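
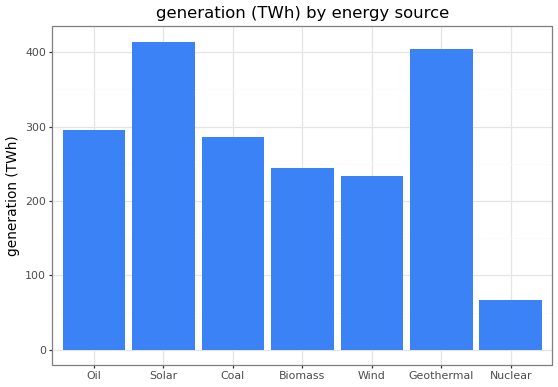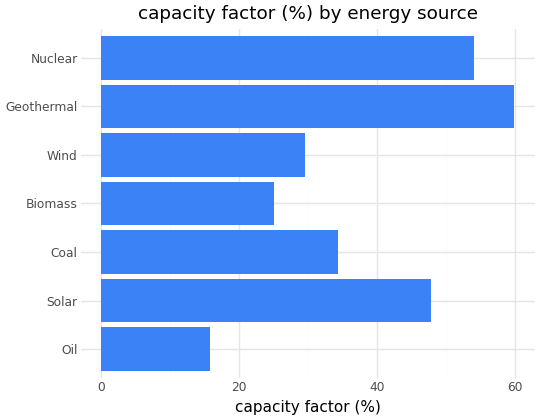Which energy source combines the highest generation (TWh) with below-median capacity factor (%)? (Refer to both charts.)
Chart 2 median capacity factor (%) ≈ 30; below-median energy sources: Oil, Biomass, Wind. Among those, Oil has the highest generation (TWh) (≈ 300).

Oil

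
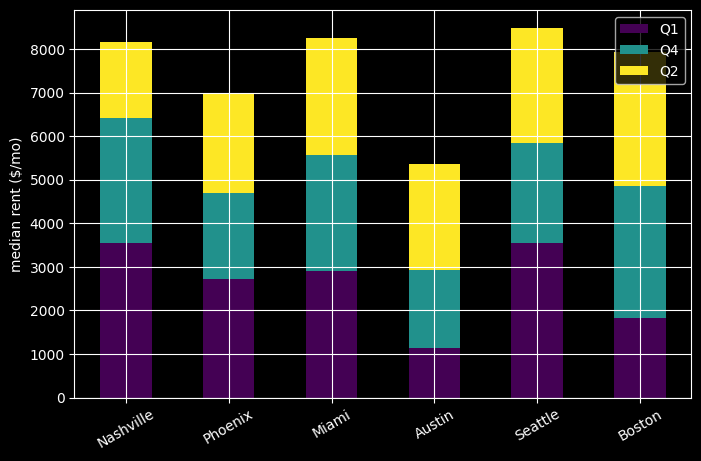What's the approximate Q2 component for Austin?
Q2 top ≈ 5000, bottom ≈ 3000; segment ≈ 2000.

≈ 2000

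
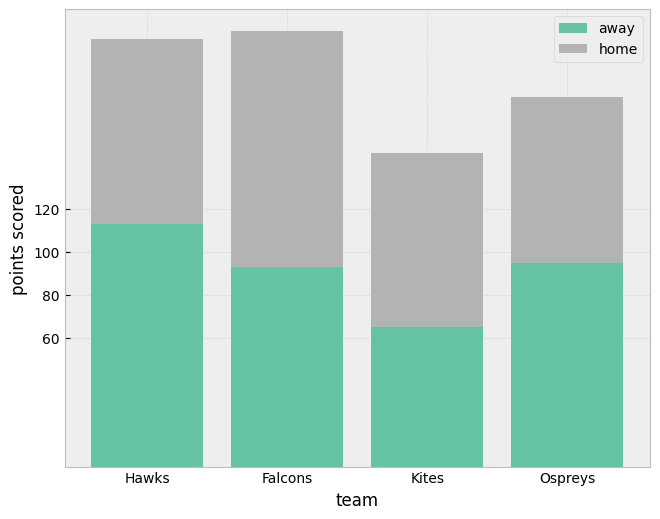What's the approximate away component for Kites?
≈ 60

away top ≈ 60, bottom ≈ 0; segment ≈ 60.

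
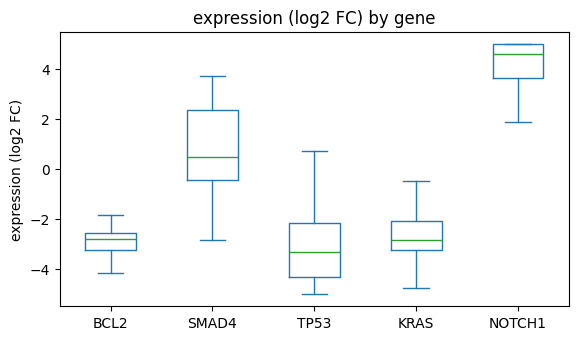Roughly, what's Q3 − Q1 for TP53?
≈ 2

Q3 ≈ -2, Q1 ≈ -4; IQR ≈ 2.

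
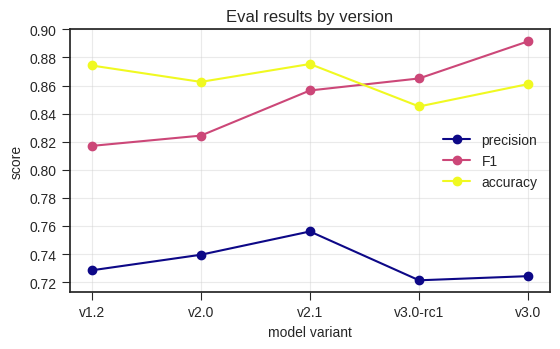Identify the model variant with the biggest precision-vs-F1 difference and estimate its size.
v3.0, ≈ 0.18

v3.0: precision ≈ 0.72, F1 ≈ 0.90 → gap ≈ 0.18. Next-largest (v3.0-rc1) is only ≈ 0.14.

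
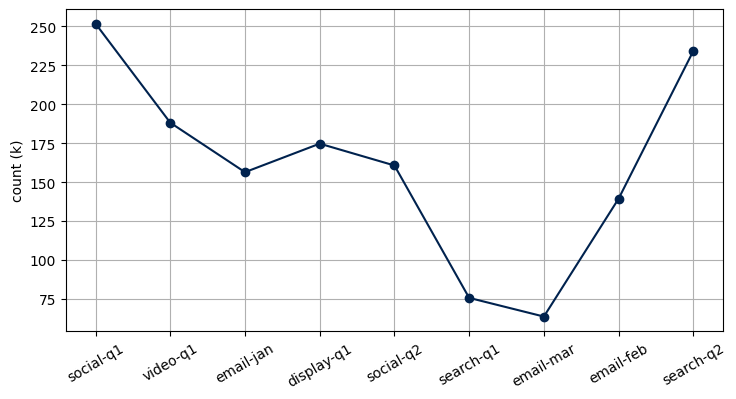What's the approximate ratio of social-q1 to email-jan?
social-q1 ≈ 260, email-jan ≈ 160; 260/160 ≈ 1.62.

≈ 1.62×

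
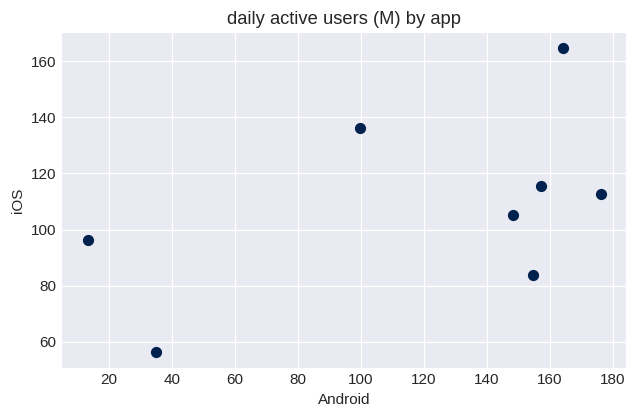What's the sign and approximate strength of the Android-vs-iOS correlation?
positive, moderate

Points are positively correlated; moderate (|r| ≈ 0.5).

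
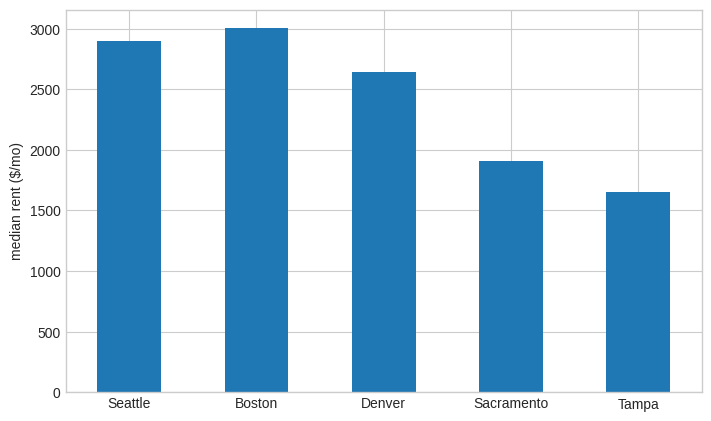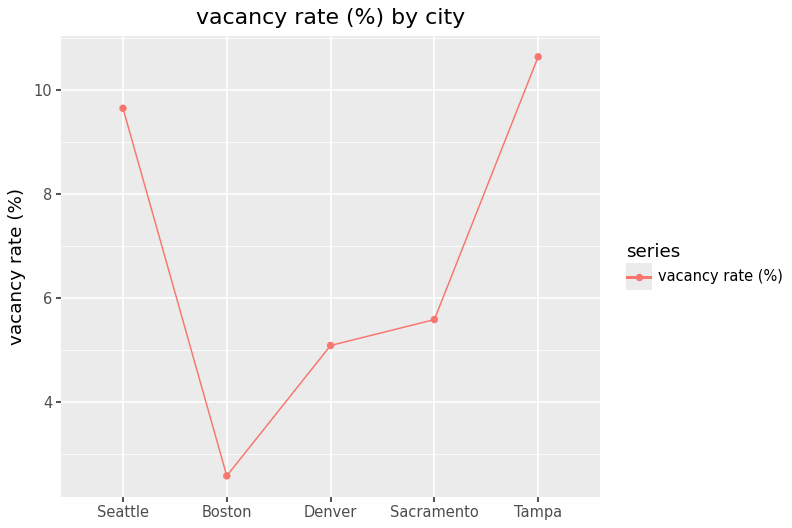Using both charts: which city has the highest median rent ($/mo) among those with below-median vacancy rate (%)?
Boston

Chart 2 median vacancy rate (%) ≈ 6; below-median cities: Boston, Denver. Among those, Boston has the highest median rent ($/mo) (≈ 3000).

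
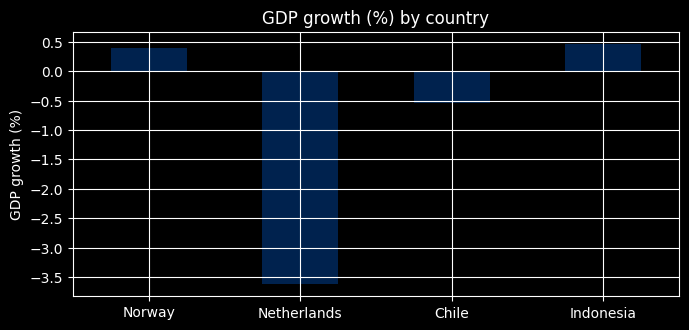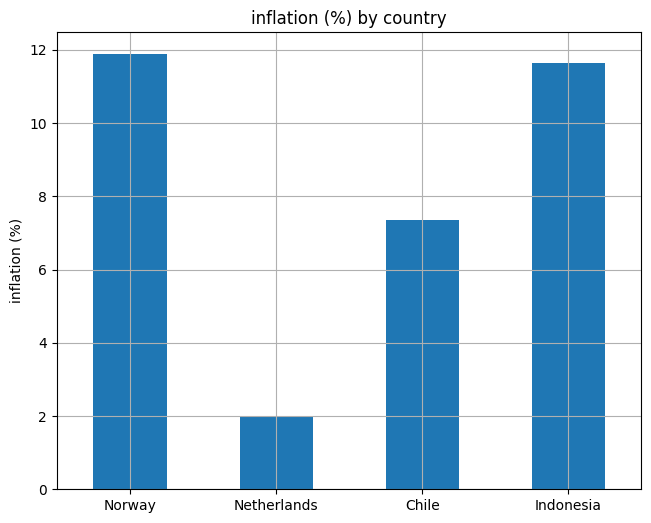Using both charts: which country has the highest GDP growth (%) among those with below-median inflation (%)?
Chart 2 median inflation (%) ≈ 10; below-median countries: Netherlands, Chile. Among those, Chile has the highest GDP growth (%) (≈ -0.55).

Chile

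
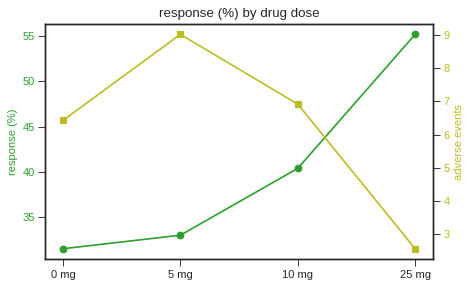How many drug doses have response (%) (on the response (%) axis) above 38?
2

Above 38: 10 mg, 25 mg.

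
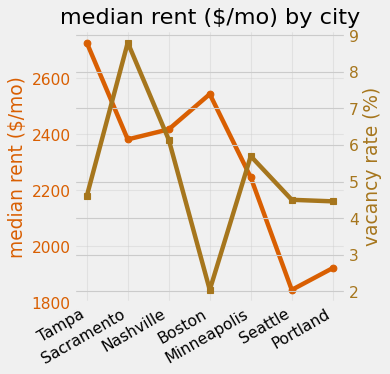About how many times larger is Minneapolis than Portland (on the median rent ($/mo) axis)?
≈ 1.16×

Minneapolis ≈ 2200, Portland ≈ 1900; 2200/1900 ≈ 1.16.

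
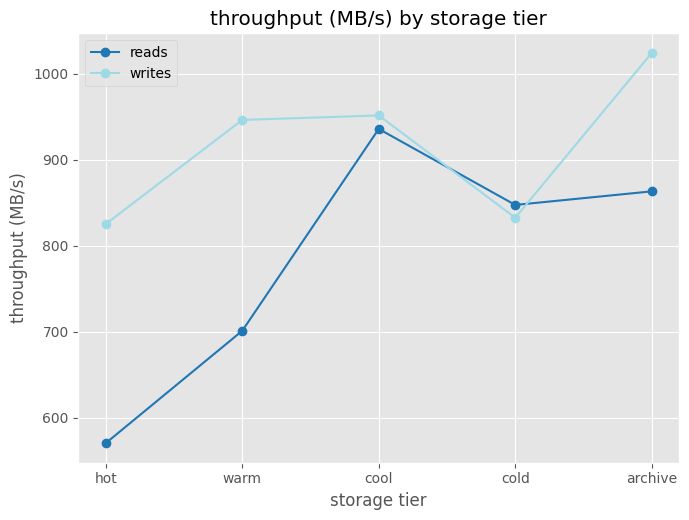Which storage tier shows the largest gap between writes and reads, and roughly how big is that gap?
hot, ≈ 300 MB/s

hot: writes ≈ 850, reads ≈ 550 → gap ≈ 300. Next-largest (warm) is only ≈ 250.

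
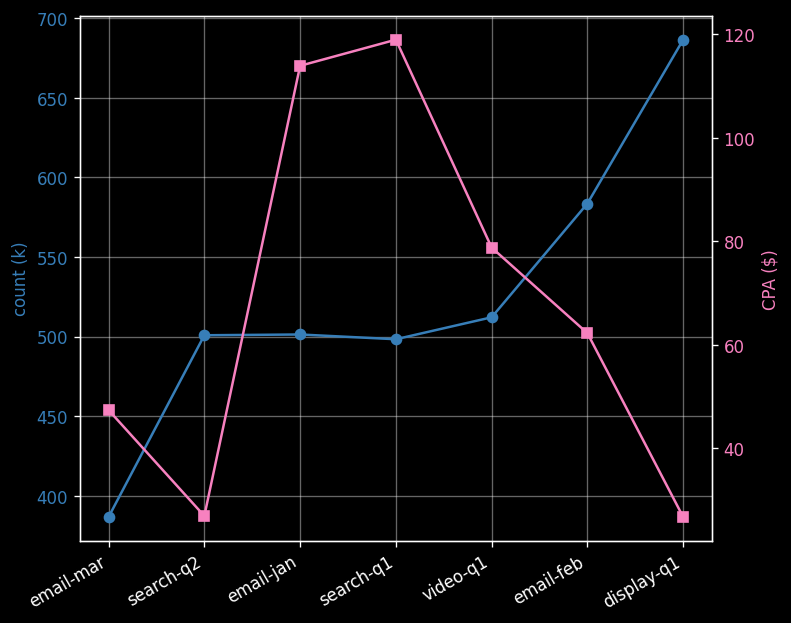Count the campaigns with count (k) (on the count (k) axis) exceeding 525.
Above 525: email-feb, display-q1.

2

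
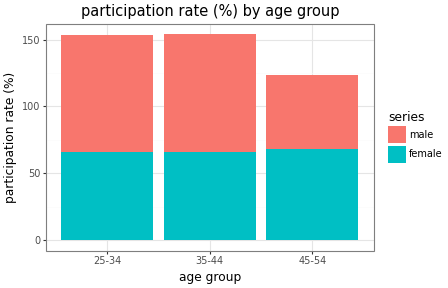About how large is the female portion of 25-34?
≈ 60

female top ≈ 60, bottom ≈ 0; segment ≈ 60.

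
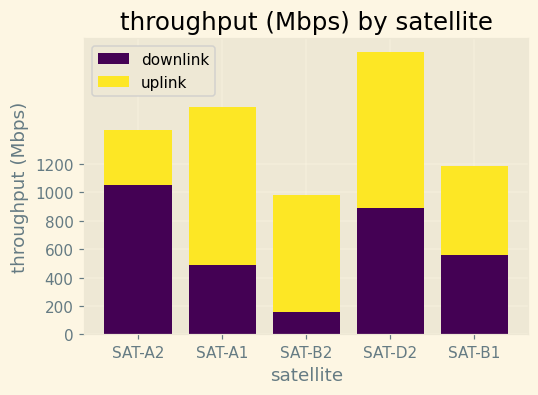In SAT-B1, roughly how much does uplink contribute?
≈ 600

uplink top ≈ 1200, bottom ≈ 600; segment ≈ 600.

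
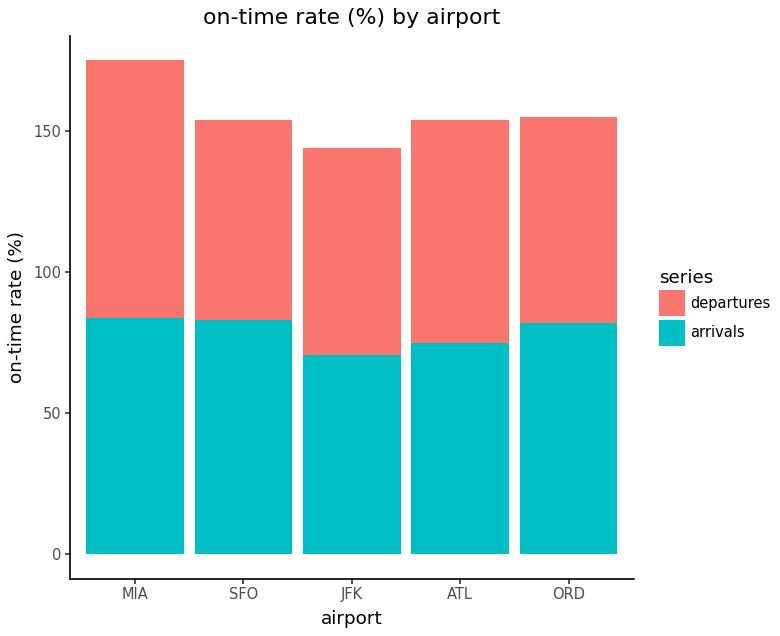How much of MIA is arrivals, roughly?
arrivals top ≈ 80, bottom ≈ 0; segment ≈ 80.

≈ 80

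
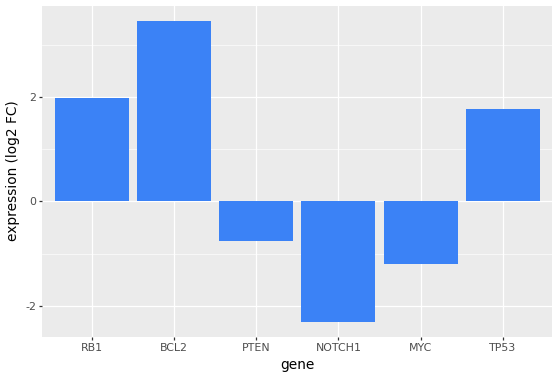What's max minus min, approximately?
≈ 6.0

Max BCL2 ≈ 3.5, min NOTCH1 ≈ -2.5; range ≈ 6.0.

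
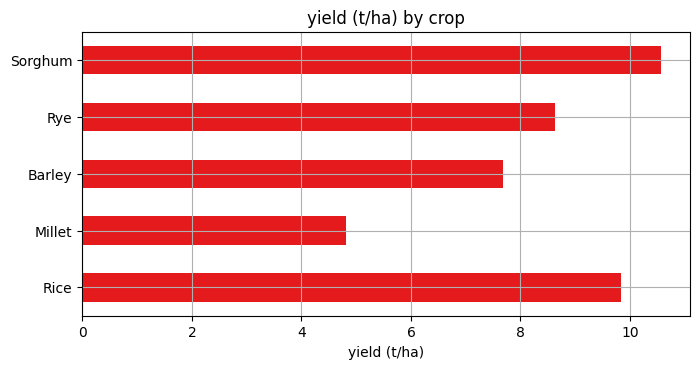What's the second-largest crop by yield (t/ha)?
Rice

Top 3: Sorghum ≈ 11, Rice ≈ 10, Rye ≈ 9.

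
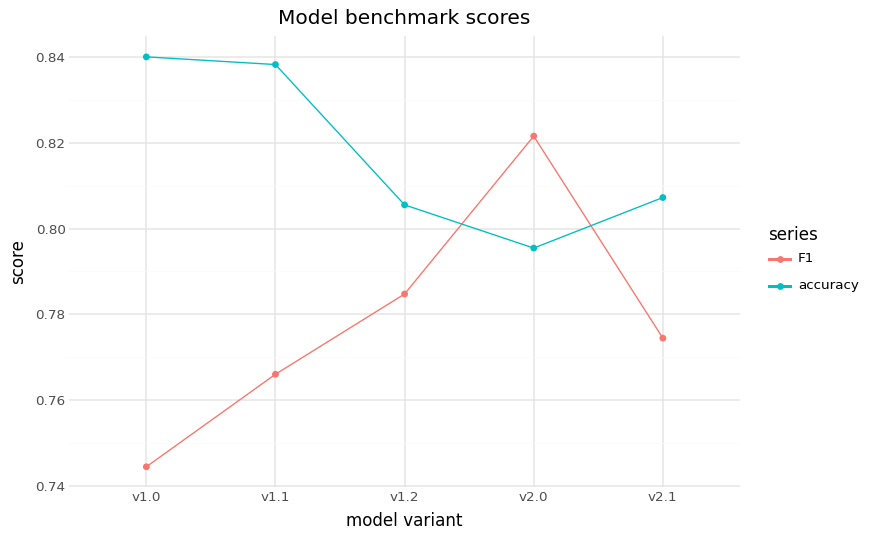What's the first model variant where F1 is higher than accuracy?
v2.0

v1.2: F1 ≈ 0.78 vs accuracy ≈ 0.81 (not yet); v2.0: F1 ≈ 0.82 vs accuracy ≈ 0.80 (first crossover).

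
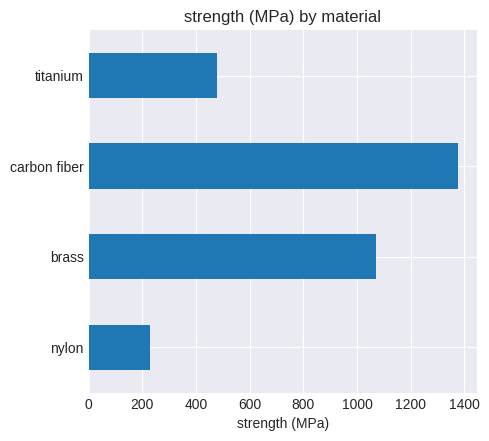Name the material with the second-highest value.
brass

Top 3: carbon fiber ≈ 1400, brass ≈ 1000, titanium ≈ 400.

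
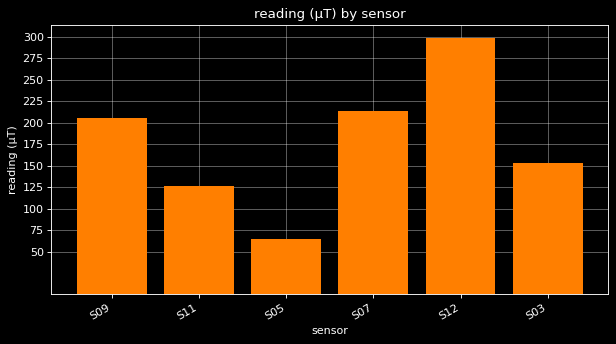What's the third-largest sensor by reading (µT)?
Top 4: S12 ≈ 300, S07 ≈ 225, S09 ≈ 200, S03 ≈ 150.

S09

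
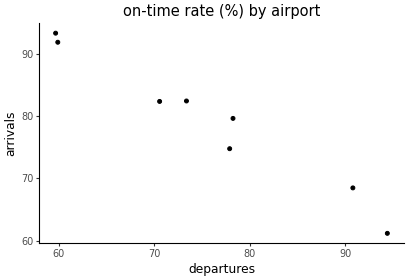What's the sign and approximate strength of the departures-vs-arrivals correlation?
Points are negatively correlated; strong (|r| ≈ 1.0).

negative, strong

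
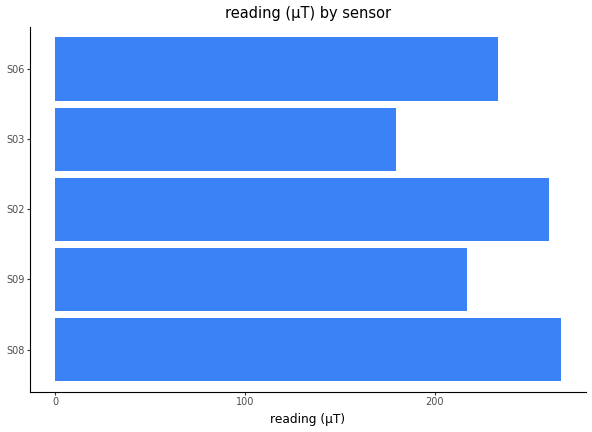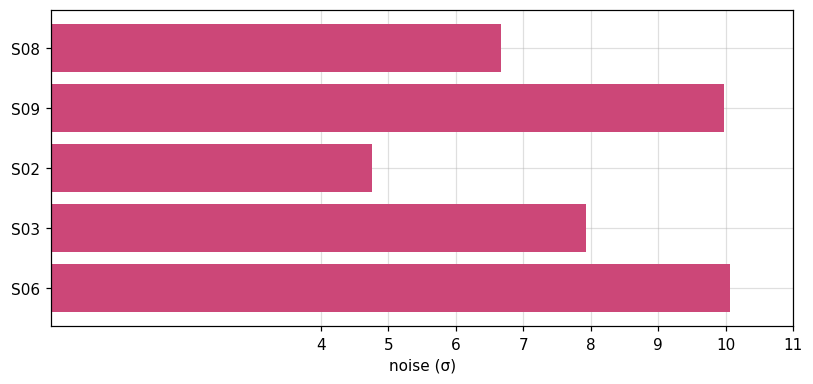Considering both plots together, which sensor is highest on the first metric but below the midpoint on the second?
S08

Chart 2 median noise (σ) ≈ 8; below-median sensors: S08, S02. Among those, S08 has the highest reading (µT) (≈ 275).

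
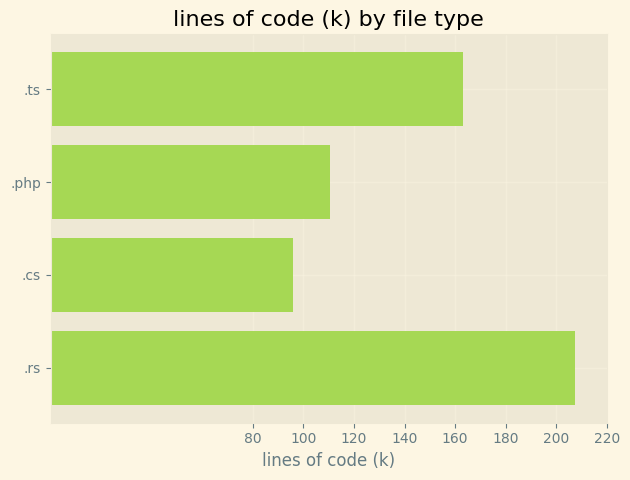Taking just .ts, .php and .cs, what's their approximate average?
(160 + 120 + 100) / 3 ≈ 127.

≈ 127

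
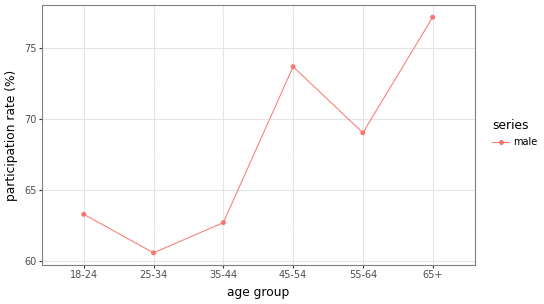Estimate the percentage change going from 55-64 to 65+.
≈ +11.4%

55-64 ≈ 70, 65+ ≈ 78; (78 − 70) / 70 ≈ +11.4%.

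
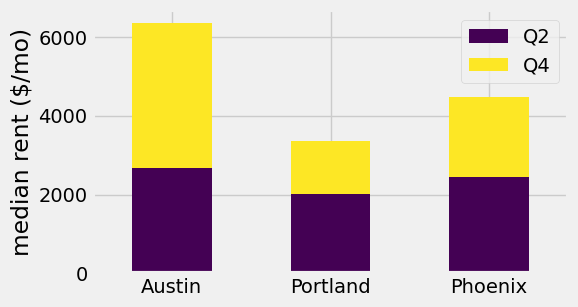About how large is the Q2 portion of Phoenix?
Q2 top ≈ 2000, bottom ≈ 0; segment ≈ 2000.

≈ 2000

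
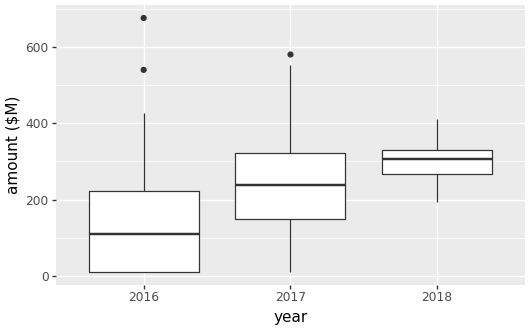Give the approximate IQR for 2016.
≈ 220

Q3 ≈ 220, Q1 ≈ 0; IQR ≈ 220.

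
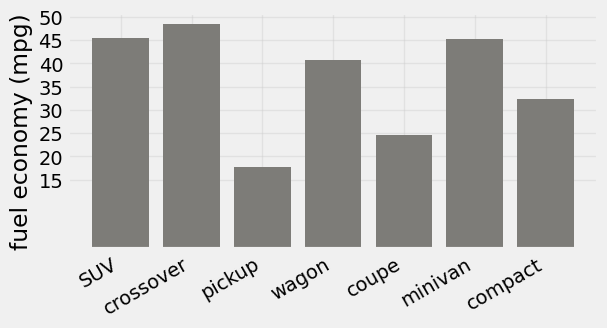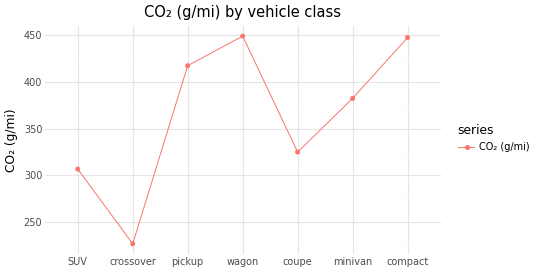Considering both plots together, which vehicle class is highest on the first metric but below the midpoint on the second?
crossover

Chart 2 median CO₂ (g/mi) ≈ 400; below-median vehicle classes: SUV, crossover, coupe. Among those, crossover has the highest fuel economy (mpg) (≈ 50).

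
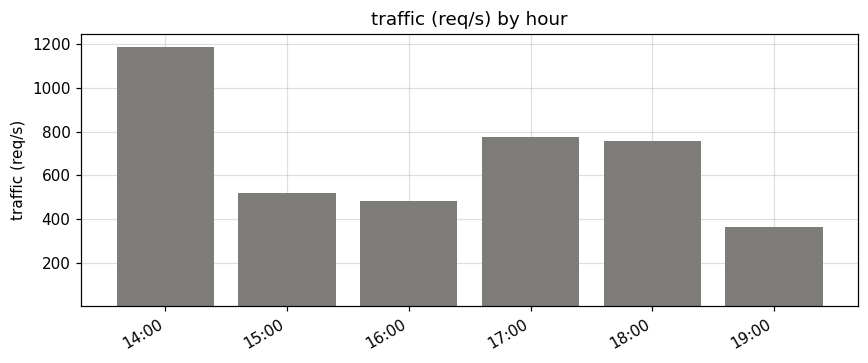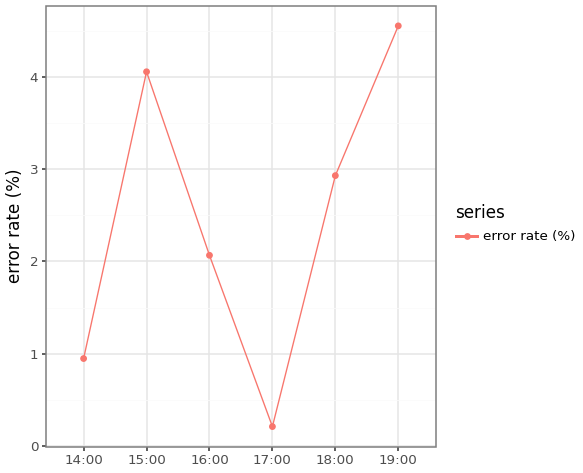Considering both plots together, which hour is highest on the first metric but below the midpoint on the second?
Chart 2 median error rate (%) ≈ 2.5; below-median hours: 14:00, 16:00, 17:00. Among those, 14:00 has the highest traffic (req/s) (≈ 1200).

14:00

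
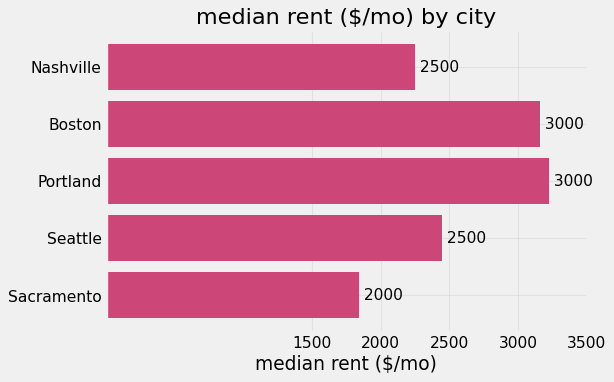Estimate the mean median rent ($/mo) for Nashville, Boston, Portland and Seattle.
≈ 2750

(2500 + 3000 + 3000 + 2500) / 4 ≈ 2750.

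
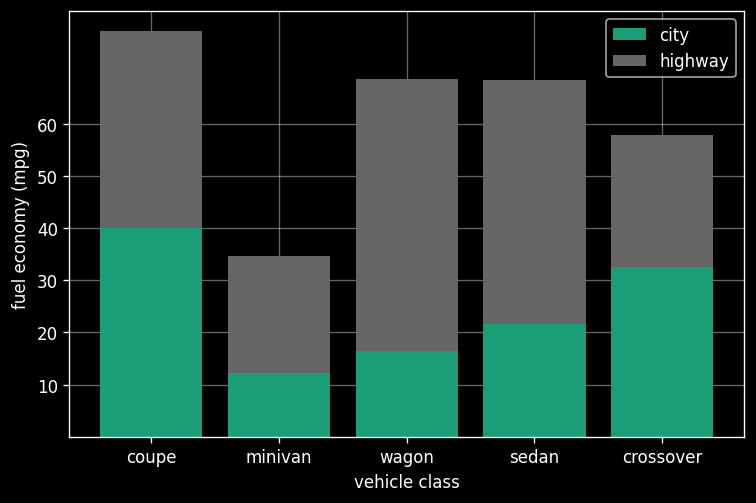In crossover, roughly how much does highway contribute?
≈ 30

highway top ≈ 60, bottom ≈ 30; segment ≈ 30.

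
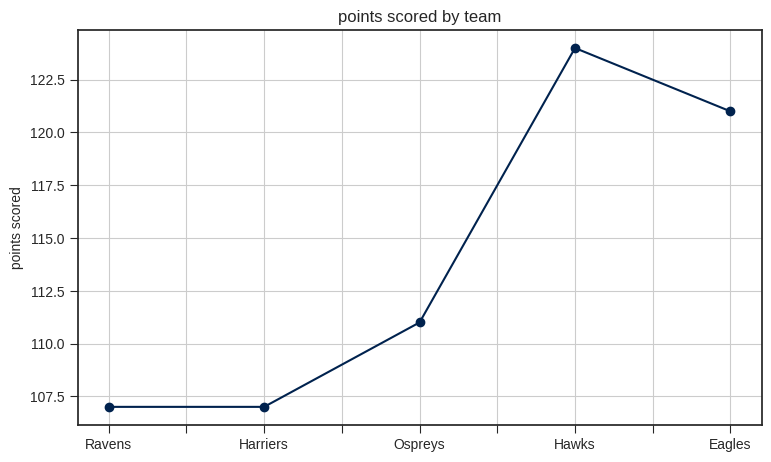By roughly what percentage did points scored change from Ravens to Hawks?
Ravens ≈ 108, Hawks ≈ 124; (124 − 108) / 108 ≈ +14.8%.

≈ +14.8%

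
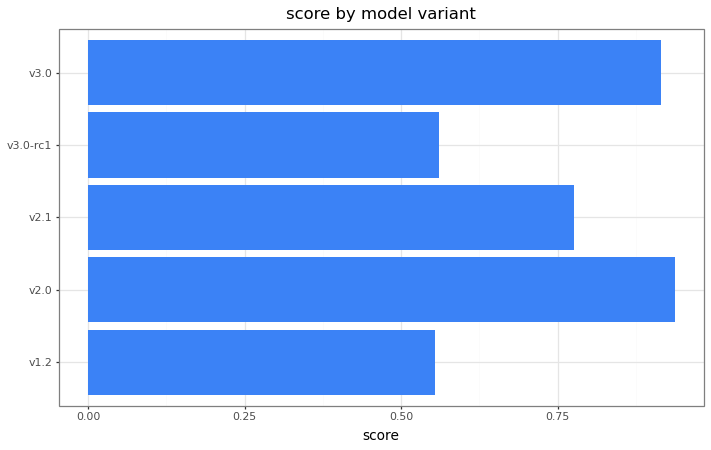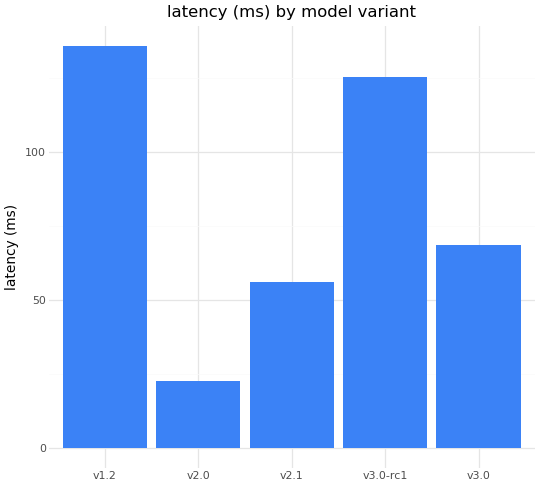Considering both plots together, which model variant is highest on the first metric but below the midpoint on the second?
Chart 2 median latency (ms) ≈ 60; below-median model variants: v2.0, v2.1. Among those, v2.0 has the highest score (≈ 0.9).

v2.0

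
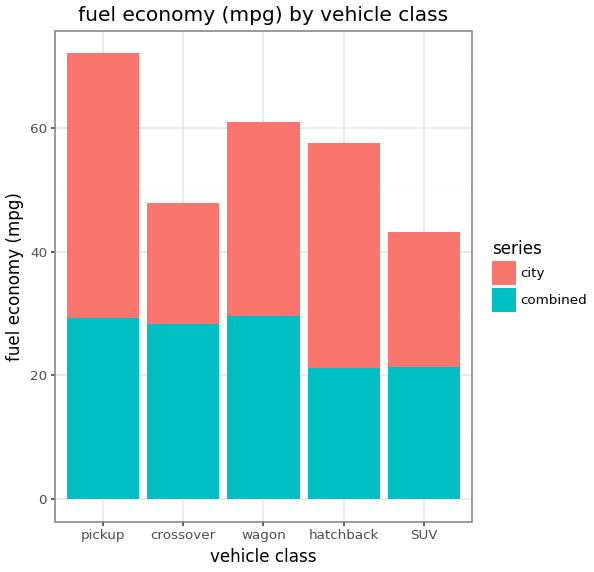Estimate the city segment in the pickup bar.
city top ≈ 70, bottom ≈ 30; segment ≈ 40.

≈ 40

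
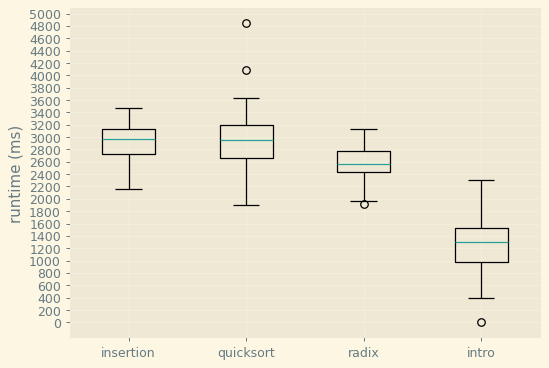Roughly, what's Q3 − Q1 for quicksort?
≈ 600

Q3 ≈ 3200, Q1 ≈ 2600; IQR ≈ 600.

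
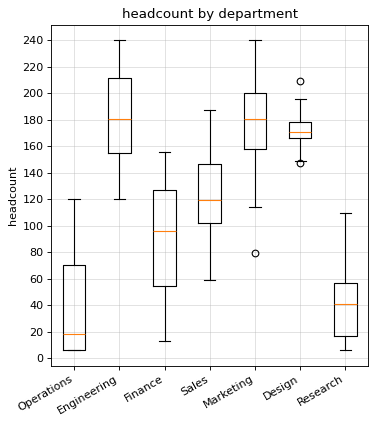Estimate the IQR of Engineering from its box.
≈ 60

Q3 ≈ 220, Q1 ≈ 160; IQR ≈ 60.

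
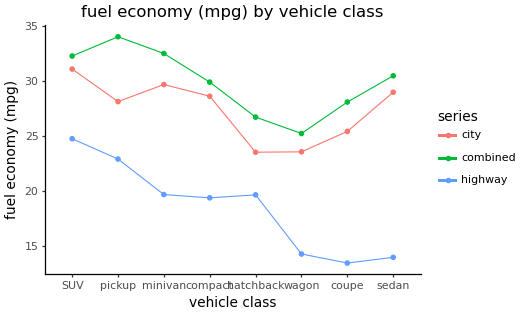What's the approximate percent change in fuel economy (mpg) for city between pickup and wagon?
pickup ≈ 28, wagon ≈ 24; (24 − 28) / 28 ≈ -14.3%.

≈ -14.3%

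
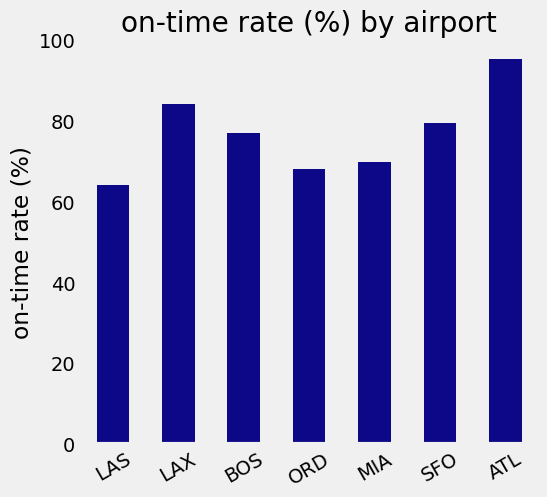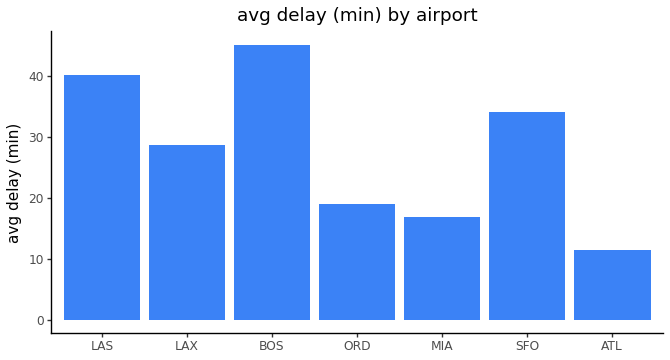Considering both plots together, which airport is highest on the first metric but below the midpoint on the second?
ATL

Chart 2 median avg delay (min) ≈ 30; below-median airports: ORD, MIA, ATL. Among those, ATL has the highest on-time rate (%) (≈ 100).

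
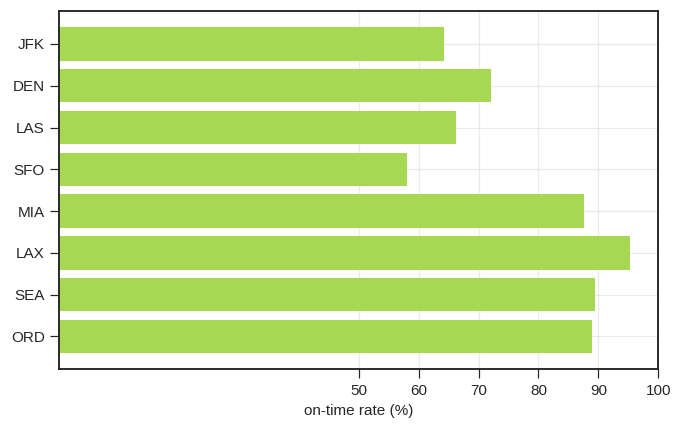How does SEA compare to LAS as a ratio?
SEA ≈ 90, LAS ≈ 70; 90/70 ≈ 1.29.

≈ 1.29×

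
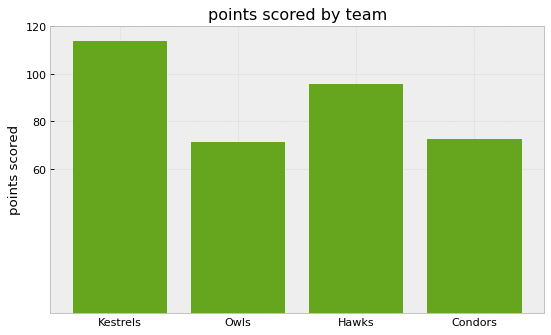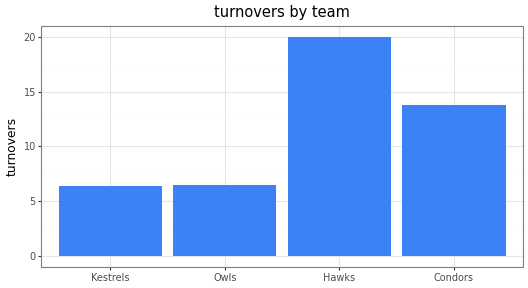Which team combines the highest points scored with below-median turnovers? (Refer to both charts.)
Kestrels

Chart 2 median turnovers ≈ 10; below-median teams: Kestrels, Owls. Among those, Kestrels has the highest points scored (≈ 120).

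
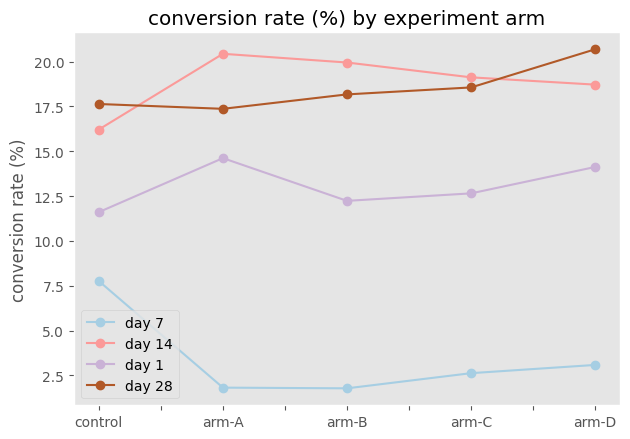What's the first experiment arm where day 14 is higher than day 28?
control: day 14 ≈ 16 vs day 28 ≈ 18 (not yet); arm-A: day 14 ≈ 20 vs day 28 ≈ 18 (first crossover).

arm-A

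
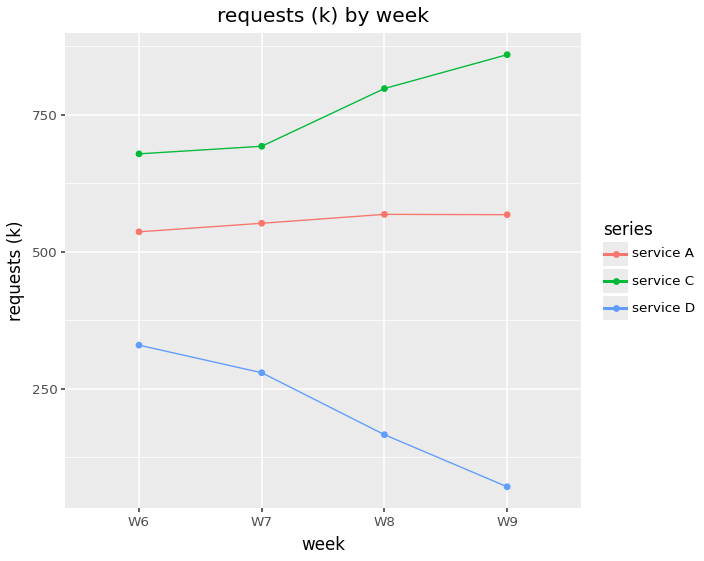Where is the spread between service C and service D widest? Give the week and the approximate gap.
W9: service C ≈ 900, service D ≈ 100 → gap ≈ 800. Next-largest (W8) is only ≈ 600.

W9, ≈ 800 k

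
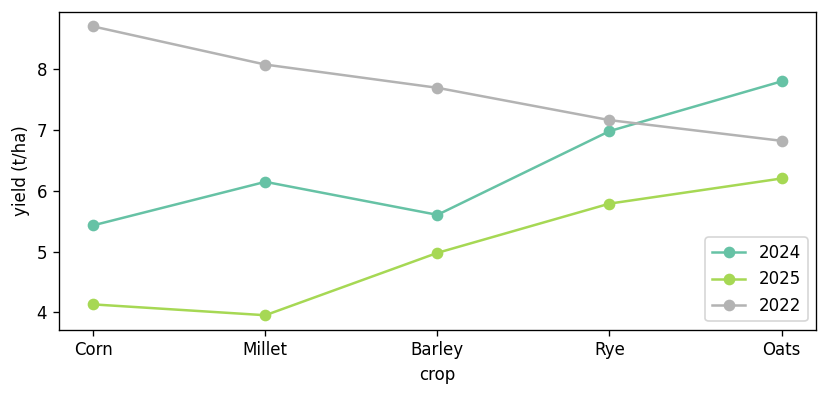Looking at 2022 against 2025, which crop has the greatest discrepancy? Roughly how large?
Corn, ≈ 4.5 t/ha

Corn: 2022 ≈ 8.5, 2025 ≈ 4.0 → gap ≈ 4.5. Next-largest (Millet) is only ≈ 4.0.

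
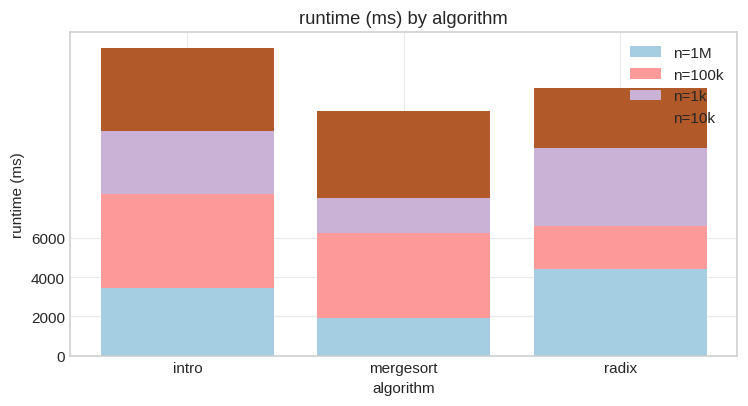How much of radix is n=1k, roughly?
≈ 4000

n=1k top ≈ 10000, bottom ≈ 6000; segment ≈ 4000.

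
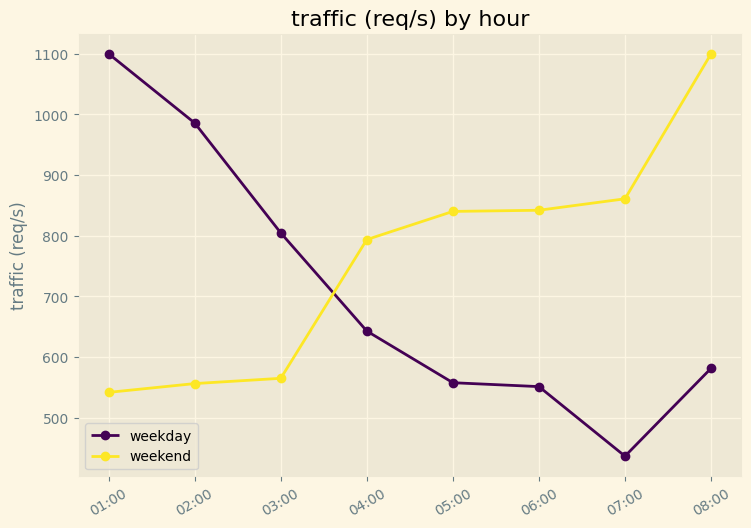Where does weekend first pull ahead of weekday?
03:00: weekend ≈ 600 vs weekday ≈ 800 (not yet); 04:00: weekend ≈ 800 vs weekday ≈ 600 (first crossover).

04:00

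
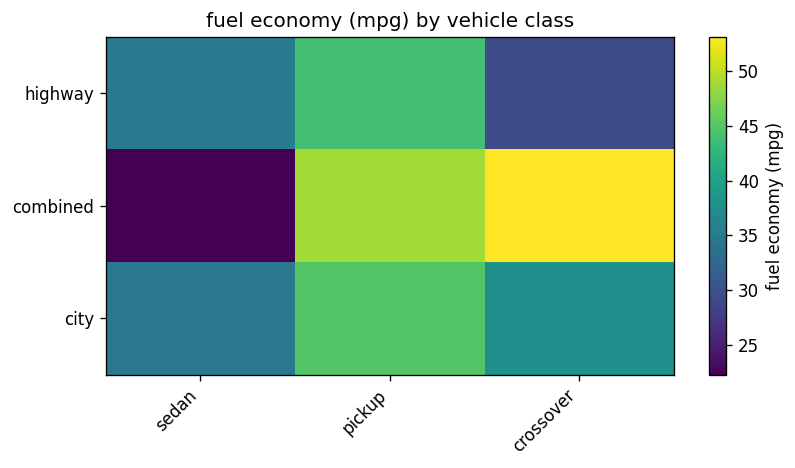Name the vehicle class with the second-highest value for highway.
Top 3 for highway: pickup ≈ 45, sedan ≈ 35, crossover ≈ 30.

sedan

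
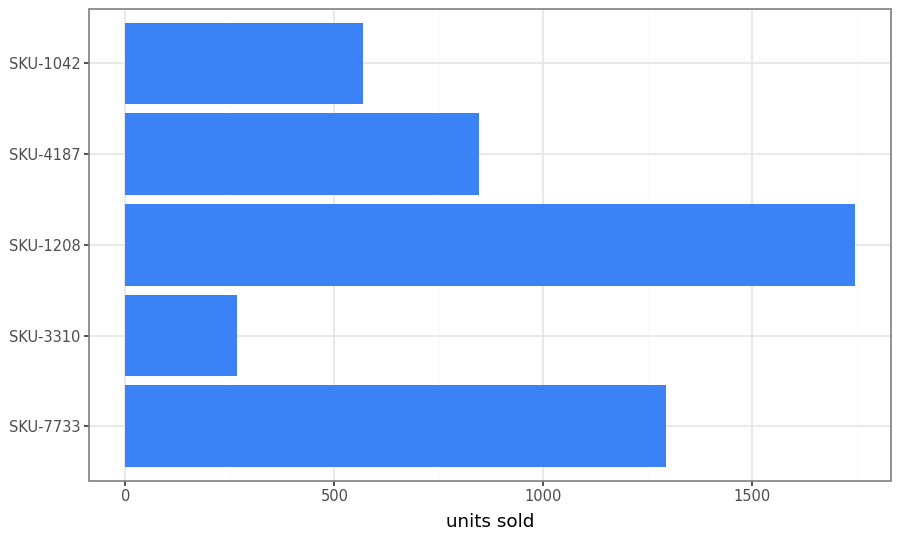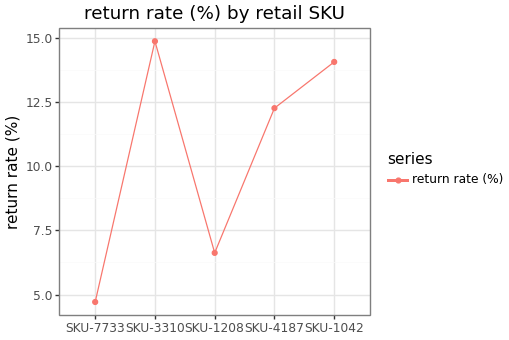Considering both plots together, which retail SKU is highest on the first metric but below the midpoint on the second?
Chart 2 median return rate (%) ≈ 12; below-median retail SKUs: SKU-7733, SKU-1208. Among those, SKU-1208 has the highest units sold (≈ 1800).

SKU-1208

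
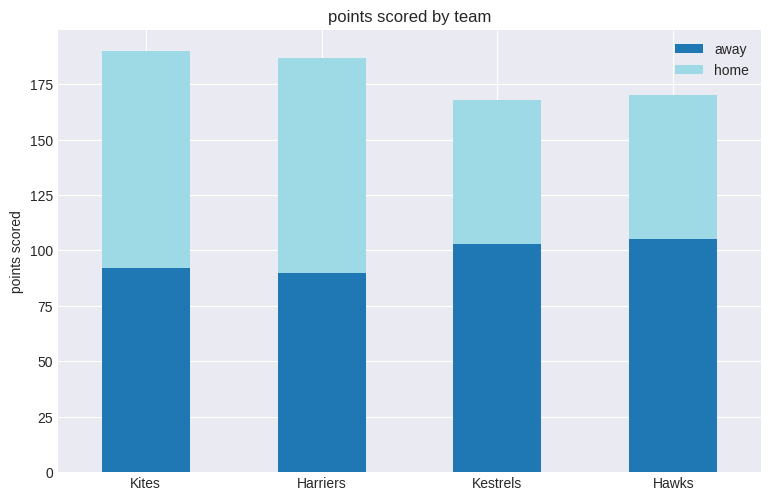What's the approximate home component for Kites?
≈ 100

home top ≈ 200, bottom ≈ 100; segment ≈ 100.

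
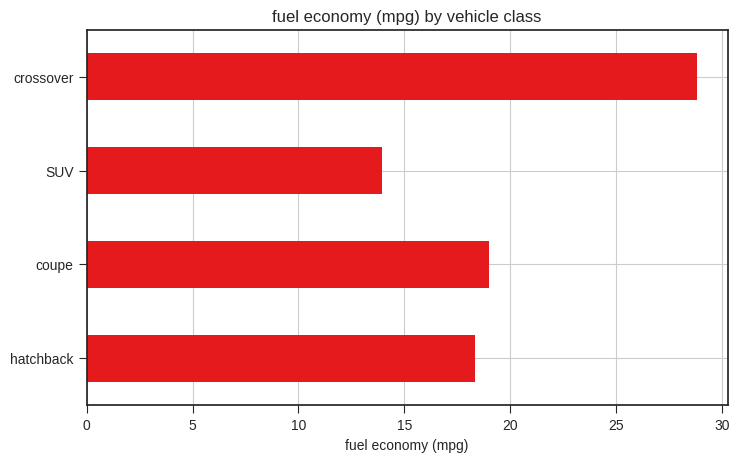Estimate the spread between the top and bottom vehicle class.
Max crossover ≈ 30, min SUV ≈ 15; range ≈ 15.

≈ 15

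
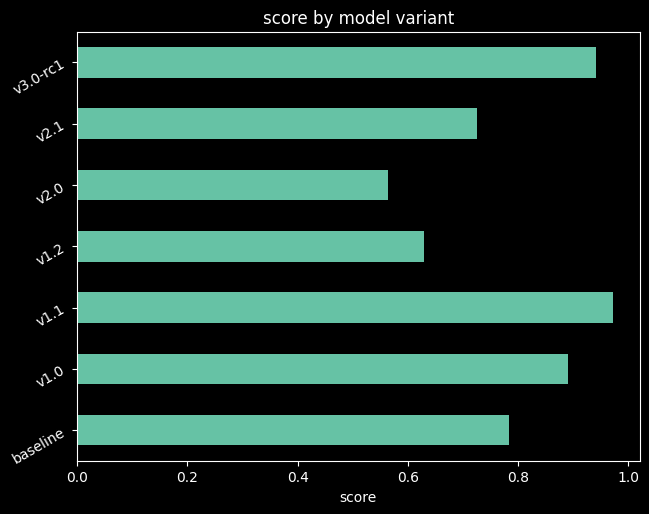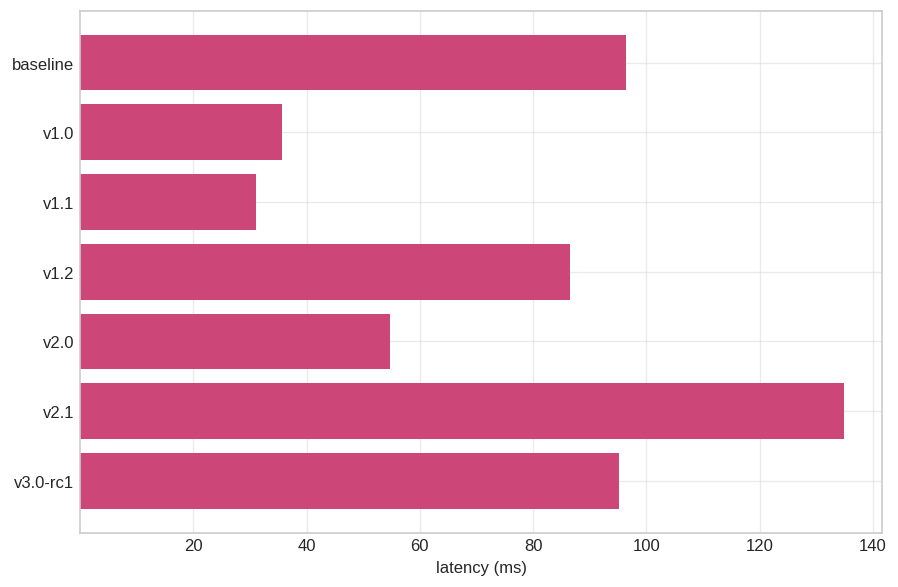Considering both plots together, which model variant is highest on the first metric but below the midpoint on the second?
Chart 2 median latency (ms) ≈ 80; below-median model variants: v1.0, v1.1, v2.0. Among those, v1.1 has the highest score (≈ 1).

v1.1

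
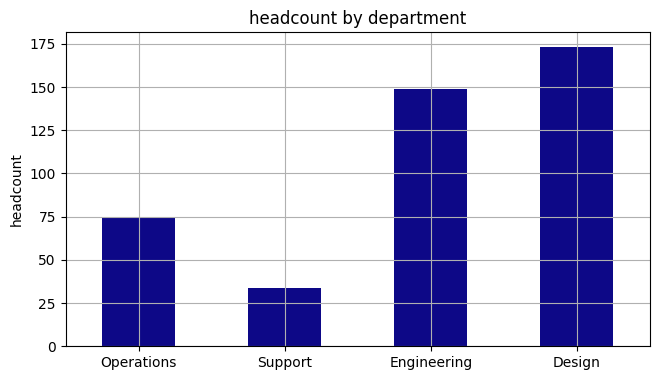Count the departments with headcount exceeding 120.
Above 120: Engineering, Design.

2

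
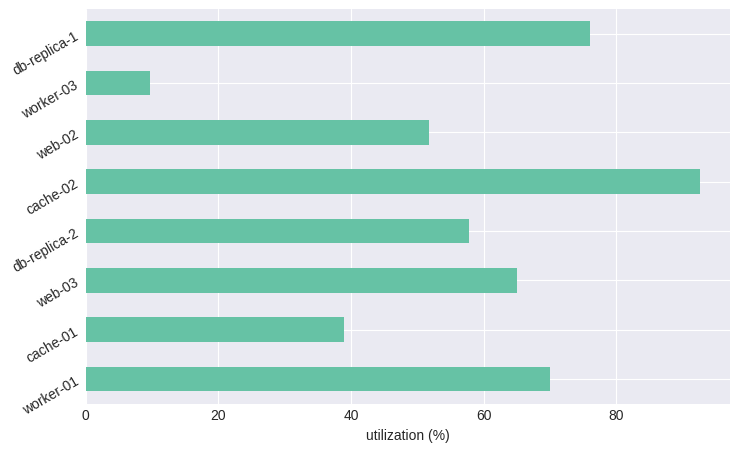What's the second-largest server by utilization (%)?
Top 3: cache-02 ≈ 90, db-replica-1 ≈ 80, worker-01 ≈ 70.

db-replica-1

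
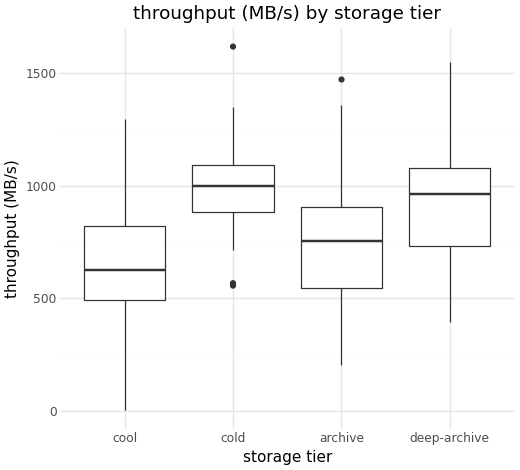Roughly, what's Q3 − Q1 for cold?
≈ 200

Q3 ≈ 1100, Q1 ≈ 900; IQR ≈ 200.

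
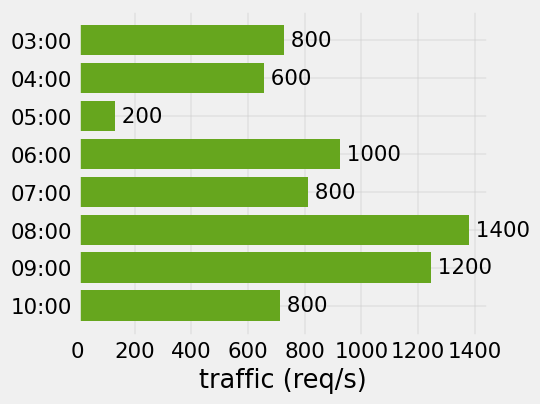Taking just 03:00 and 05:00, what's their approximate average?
(800 + 200) / 2 ≈ 500.

≈ 500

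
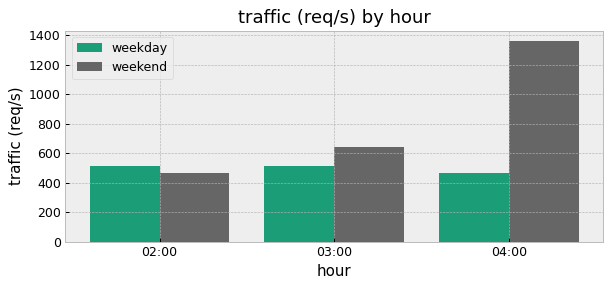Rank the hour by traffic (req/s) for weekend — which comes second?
03:00

Top 3 for weekend: 04:00 ≈ 1400, 03:00 ≈ 600, 02:00 ≈ 400.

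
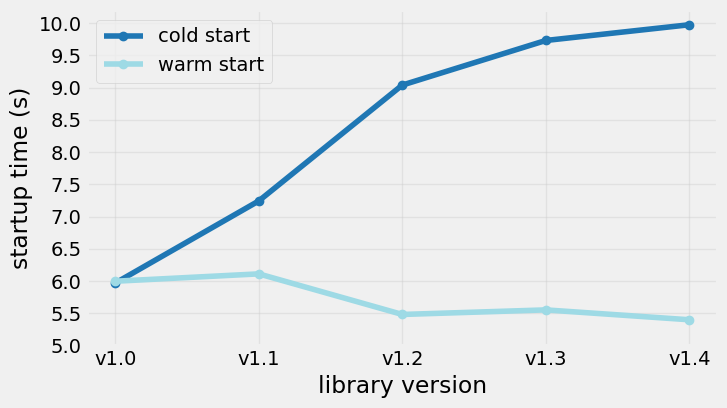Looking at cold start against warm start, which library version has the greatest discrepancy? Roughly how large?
v1.4: cold start ≈ 10.0, warm start ≈ 5.5 → gap ≈ 4.5. Next-largest (v1.3) is only ≈ 4.0.

v1.4, ≈ 4.5 s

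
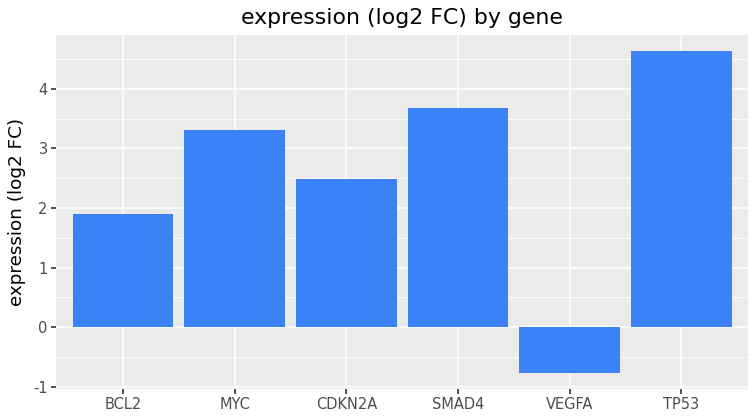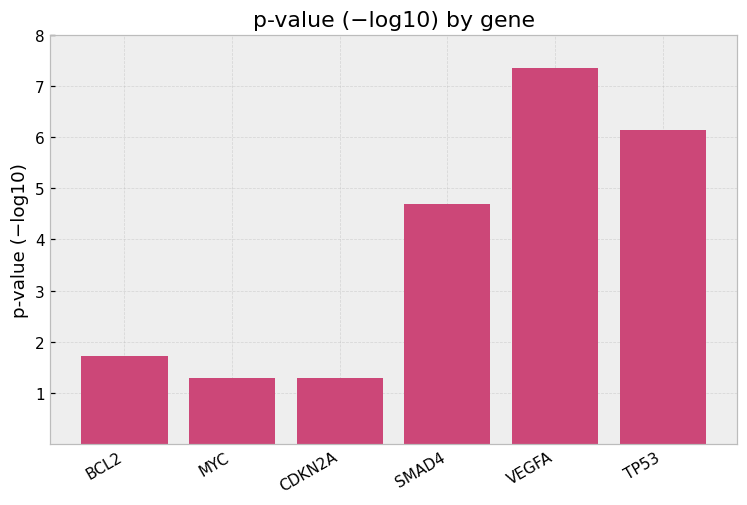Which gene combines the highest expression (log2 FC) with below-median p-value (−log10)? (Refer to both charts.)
Chart 2 median p-value (−log10) ≈ 3; below-median genes: BCL2, MYC, CDKN2A. Among those, MYC has the highest expression (log2 FC) (≈ 3.5).

MYC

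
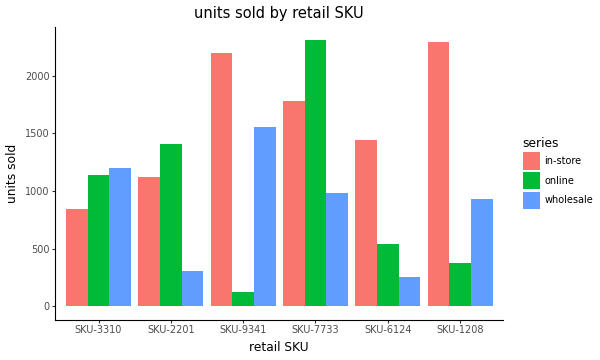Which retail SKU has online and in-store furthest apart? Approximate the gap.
SKU-9341: online ≈ 200, in-store ≈ 2200 → gap ≈ 2000. Next-largest (SKU-1208) is only ≈ 1800.

SKU-9341, ≈ 2000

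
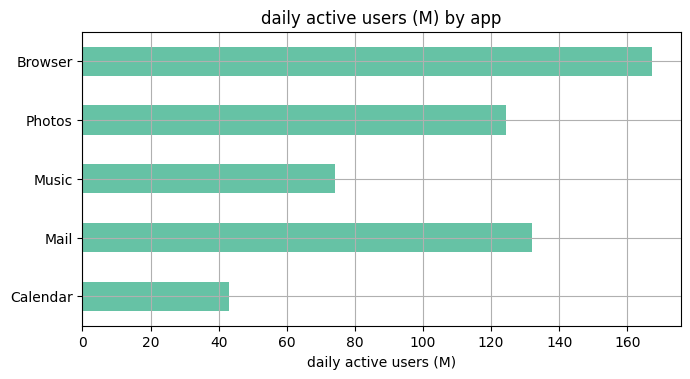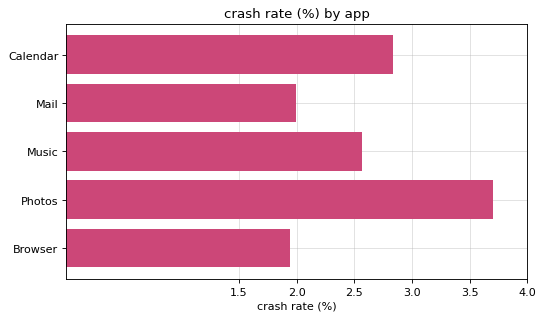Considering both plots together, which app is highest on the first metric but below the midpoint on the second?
Browser

Chart 2 median crash rate (%) ≈ 2.5; below-median apps: Mail, Browser. Among those, Browser has the highest daily active users (M) (≈ 160).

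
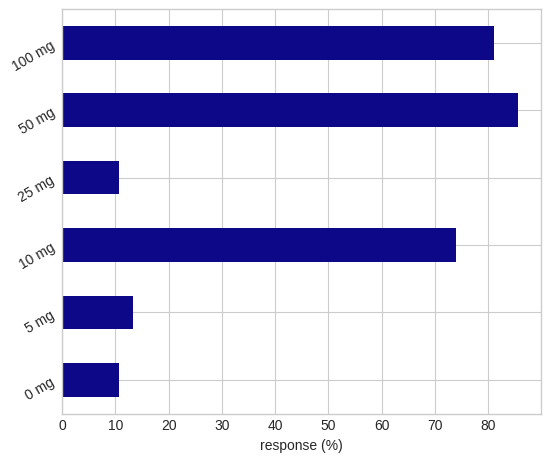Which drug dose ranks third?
10 mg

Top 4: 50 mg ≈ 90, 100 mg ≈ 80, 10 mg ≈ 70, 5 mg ≈ 10.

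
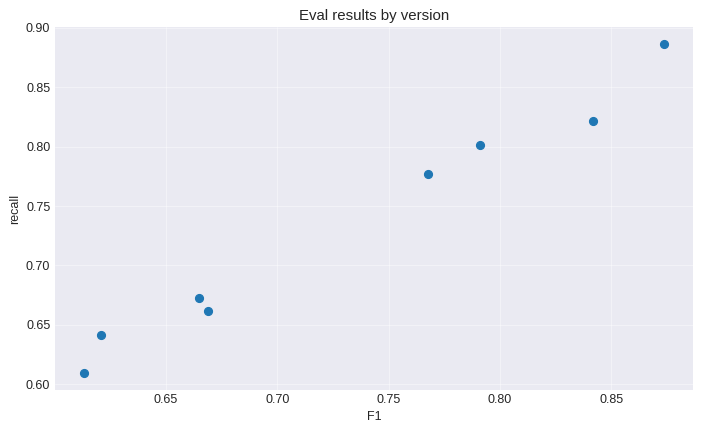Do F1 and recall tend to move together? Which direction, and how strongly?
positive, strong

Points are positively correlated; strong (|r| ≈ 1.0).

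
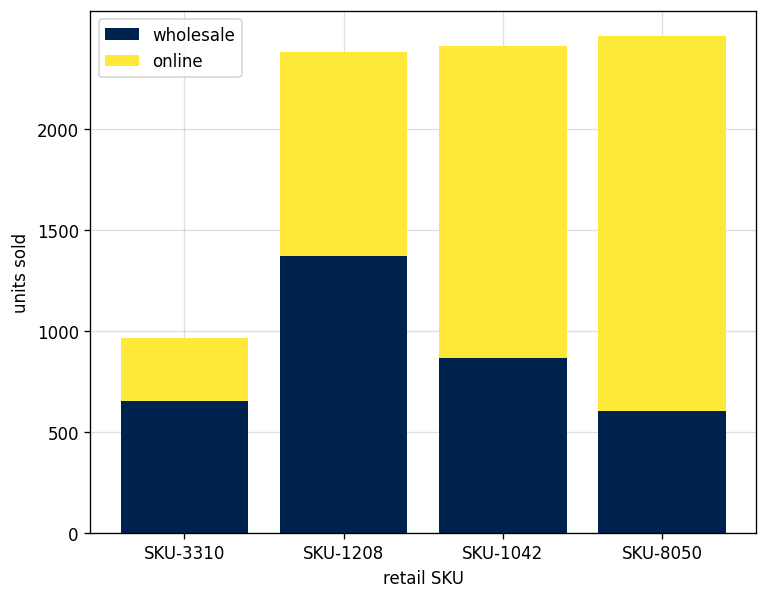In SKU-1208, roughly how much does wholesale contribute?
≈ 1500

wholesale top ≈ 1500, bottom ≈ 0; segment ≈ 1500.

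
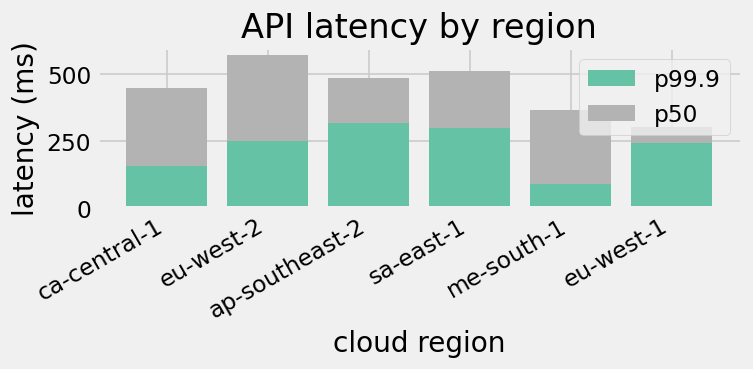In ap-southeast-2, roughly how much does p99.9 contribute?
≈ 300

p99.9 top ≈ 300, bottom ≈ 0; segment ≈ 300.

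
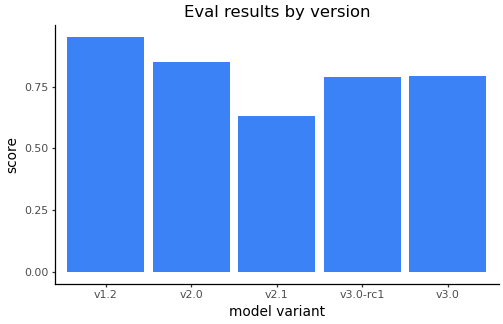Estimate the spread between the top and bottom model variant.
≈ 0.4

Max v1.2 ≈ 1.0, min v2.1 ≈ 0.6; range ≈ 0.4.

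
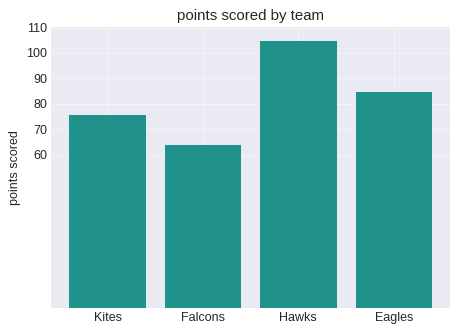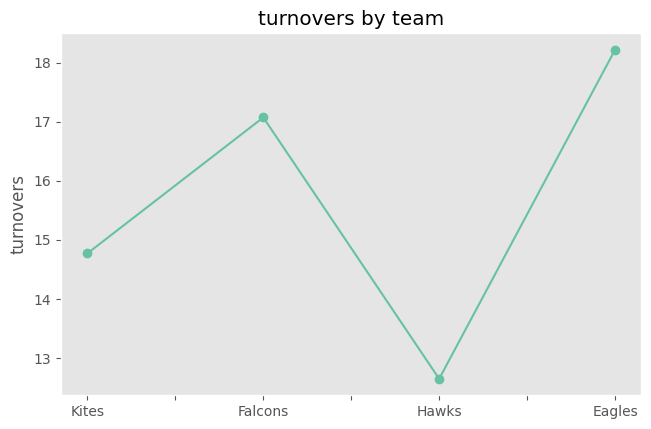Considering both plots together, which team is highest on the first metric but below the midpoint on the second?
Chart 2 median turnovers ≈ 16; below-median teams: Kites, Hawks. Among those, Hawks has the highest points scored (≈ 100).

Hawks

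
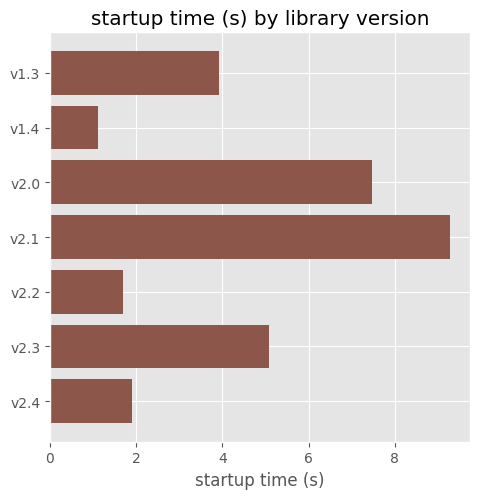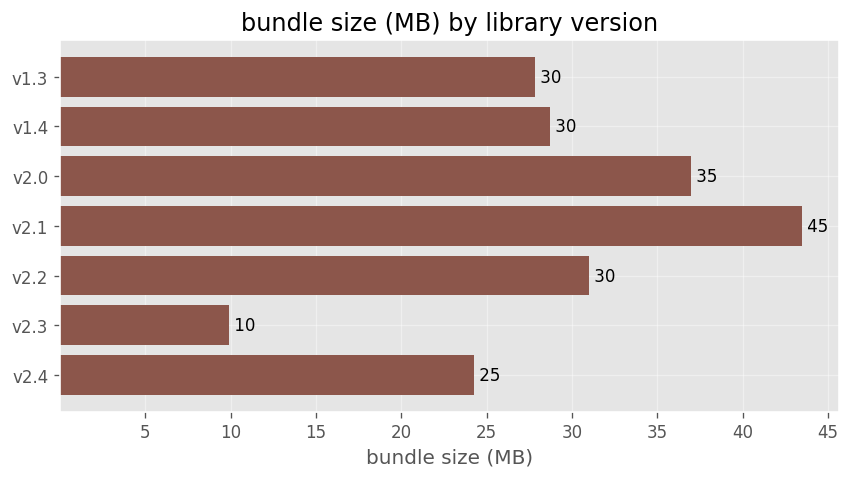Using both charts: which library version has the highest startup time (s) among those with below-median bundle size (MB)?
v2.3

Chart 2 median bundle size (MB) ≈ 30; below-median library versions: v1.3, v2.3, v2.4. Among those, v2.3 has the highest startup time (s) (≈ 5).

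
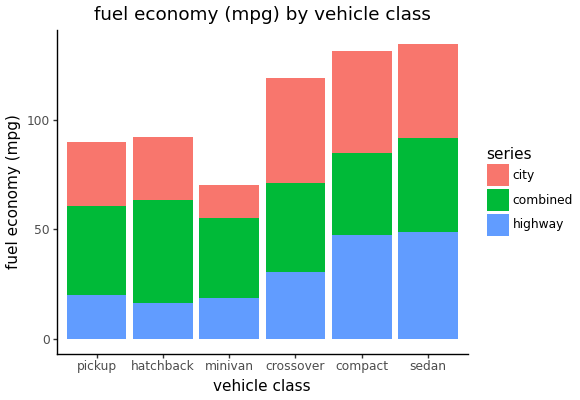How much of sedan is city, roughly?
≈ 40

city top ≈ 140, bottom ≈ 100; segment ≈ 40.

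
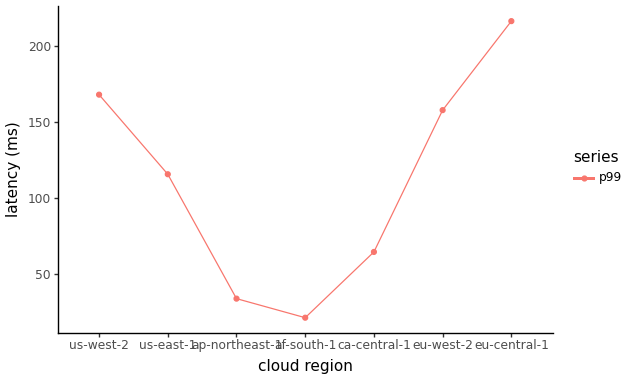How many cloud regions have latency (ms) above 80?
4

Above 80: us-west-2, us-east-1, eu-west-2, eu-central-1.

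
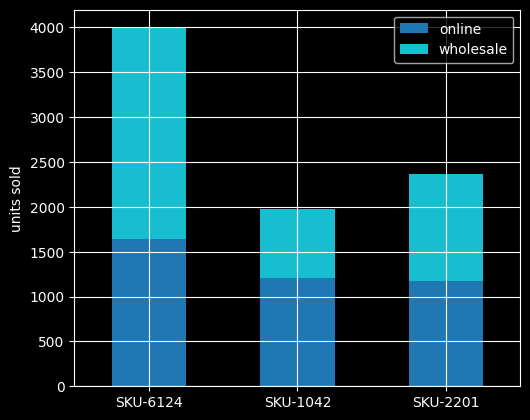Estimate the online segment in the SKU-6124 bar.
≈ 1500

online top ≈ 1500, bottom ≈ 0; segment ≈ 1500.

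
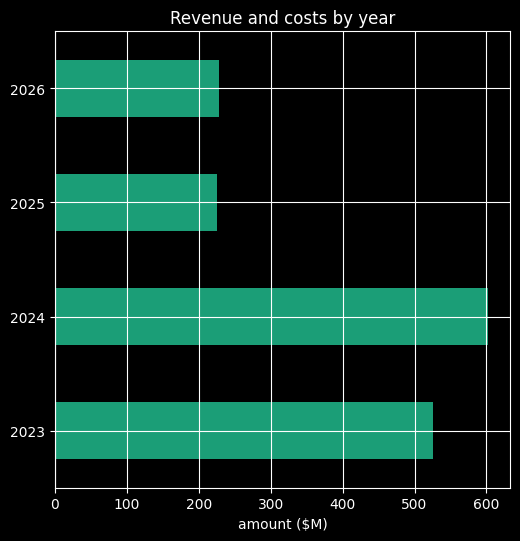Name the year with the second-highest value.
2023

Top 3: 2024 ≈ 600, 2023 ≈ 500, 2026 ≈ 200.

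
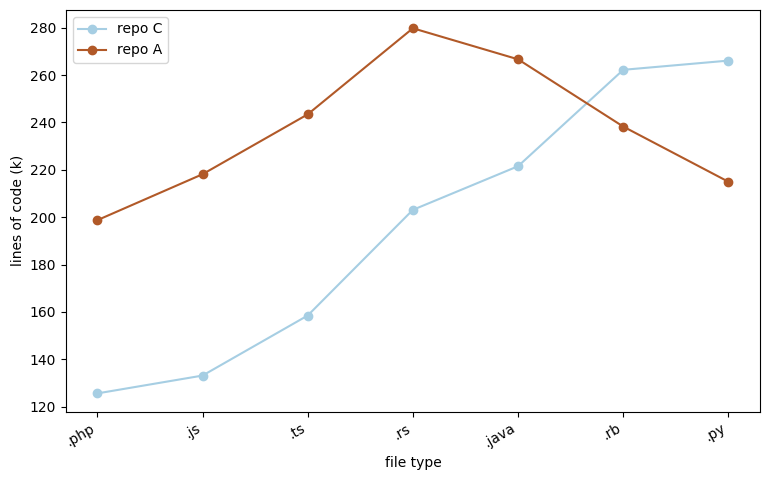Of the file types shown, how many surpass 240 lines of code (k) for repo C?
2

Above 240: .rb, .py.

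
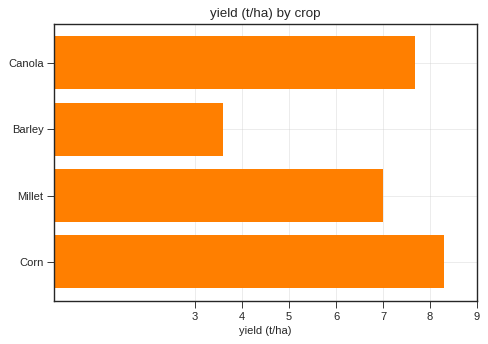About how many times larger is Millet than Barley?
≈ 1.75×

Millet ≈ 7, Barley ≈ 4; 7/4 ≈ 1.75.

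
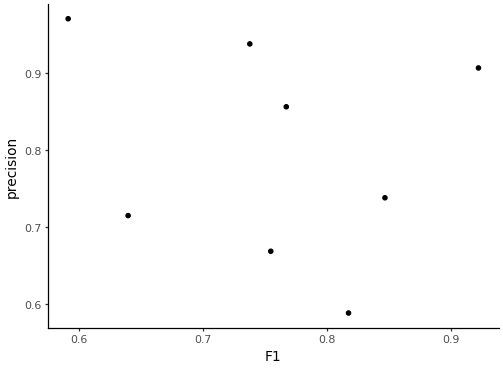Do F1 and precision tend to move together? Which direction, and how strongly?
Points are roughly uncorrelated; weak (|r| ≈ 0.2).

no clear correlation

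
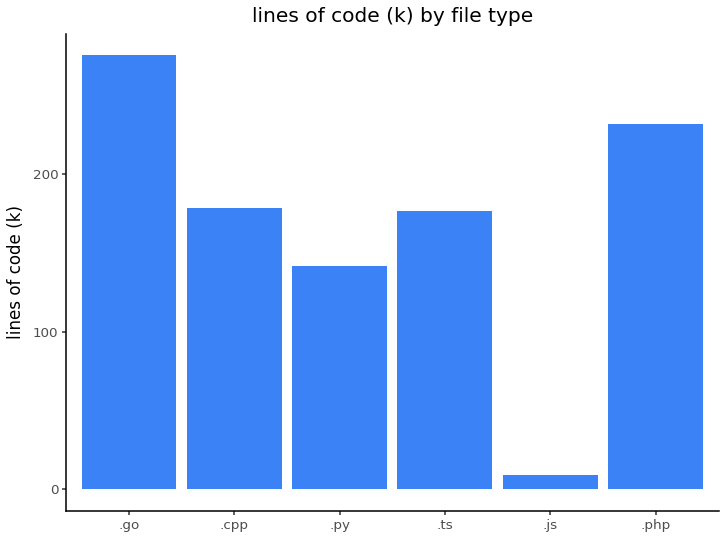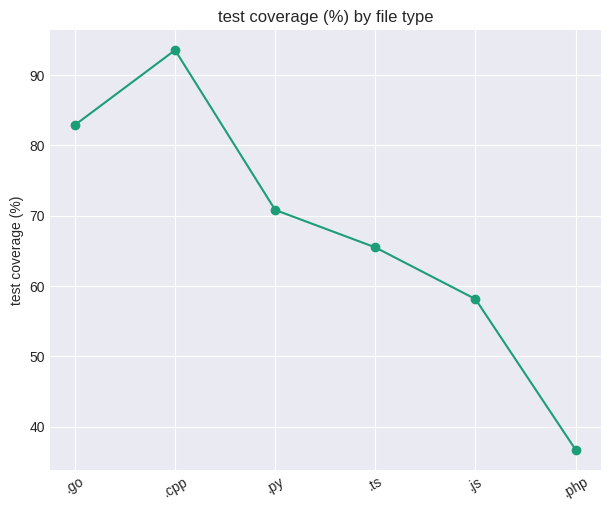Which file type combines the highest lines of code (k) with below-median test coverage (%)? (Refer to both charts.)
Chart 2 median test coverage (%) ≈ 70; below-median file types: .ts, .js, .php. Among those, .php has the highest lines of code (k) (≈ 250).

.php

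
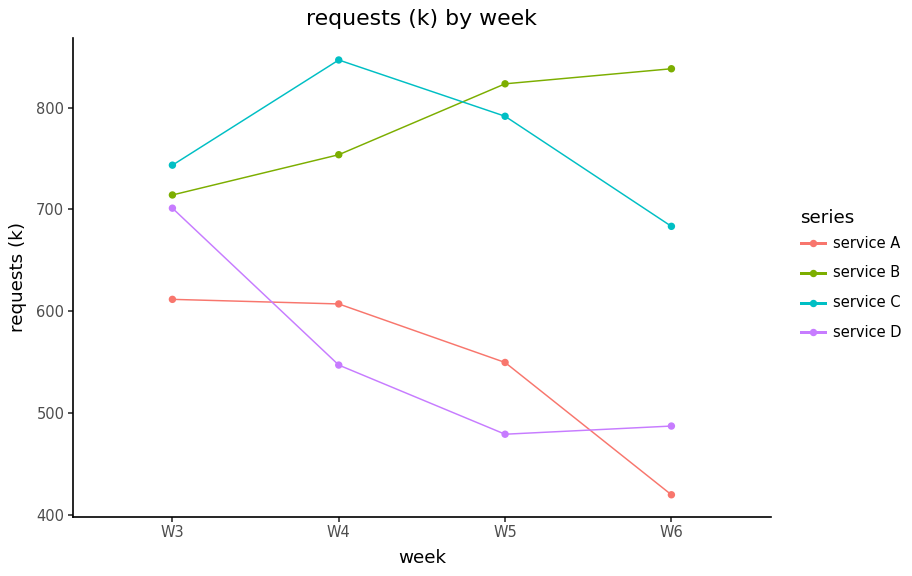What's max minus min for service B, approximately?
≈ 150

Max W6 ≈ 850, min W3 ≈ 700; range ≈ 150.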